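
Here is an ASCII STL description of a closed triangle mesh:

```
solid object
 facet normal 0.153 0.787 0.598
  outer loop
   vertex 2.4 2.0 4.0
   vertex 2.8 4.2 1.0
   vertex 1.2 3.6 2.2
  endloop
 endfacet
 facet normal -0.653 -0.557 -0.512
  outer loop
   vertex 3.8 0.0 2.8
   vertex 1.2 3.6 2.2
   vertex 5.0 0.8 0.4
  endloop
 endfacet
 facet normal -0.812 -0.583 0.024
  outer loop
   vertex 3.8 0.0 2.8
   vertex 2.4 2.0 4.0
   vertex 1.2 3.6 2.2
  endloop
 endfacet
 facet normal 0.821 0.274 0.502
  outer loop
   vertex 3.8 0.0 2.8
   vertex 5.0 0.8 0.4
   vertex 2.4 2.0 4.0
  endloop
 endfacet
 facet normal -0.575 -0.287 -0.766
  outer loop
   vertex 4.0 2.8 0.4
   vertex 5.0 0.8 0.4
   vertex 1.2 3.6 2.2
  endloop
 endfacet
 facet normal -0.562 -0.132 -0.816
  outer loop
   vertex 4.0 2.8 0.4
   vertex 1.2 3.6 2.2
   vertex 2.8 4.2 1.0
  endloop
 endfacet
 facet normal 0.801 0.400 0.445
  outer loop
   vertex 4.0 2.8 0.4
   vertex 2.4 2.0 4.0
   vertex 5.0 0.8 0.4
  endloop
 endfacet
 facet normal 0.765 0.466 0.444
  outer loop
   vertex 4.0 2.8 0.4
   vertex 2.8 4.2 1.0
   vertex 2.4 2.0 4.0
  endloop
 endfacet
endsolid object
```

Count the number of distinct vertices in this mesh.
6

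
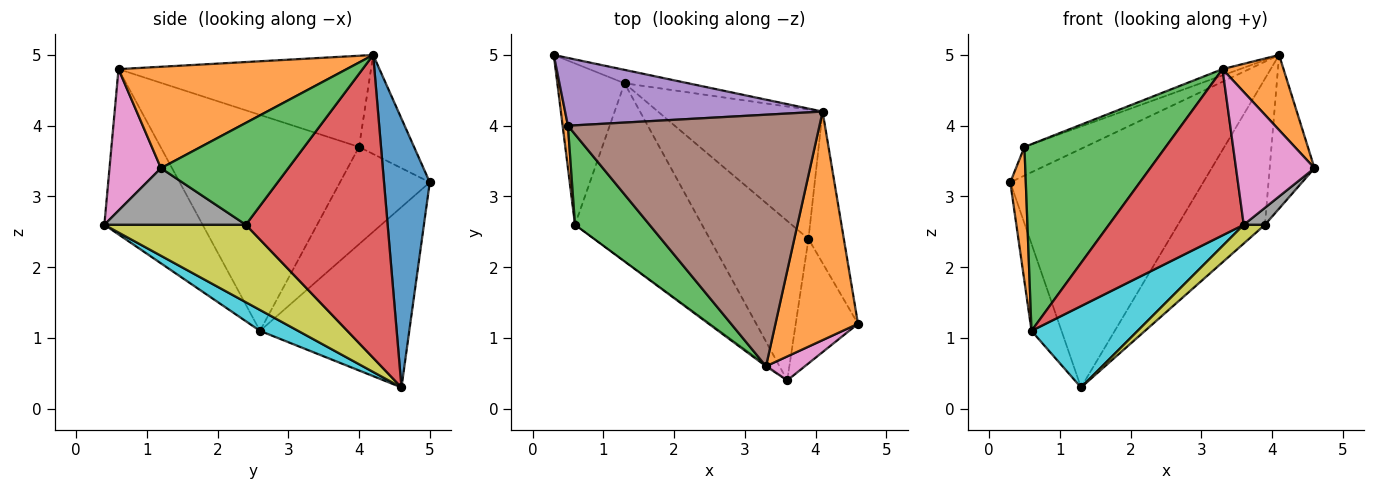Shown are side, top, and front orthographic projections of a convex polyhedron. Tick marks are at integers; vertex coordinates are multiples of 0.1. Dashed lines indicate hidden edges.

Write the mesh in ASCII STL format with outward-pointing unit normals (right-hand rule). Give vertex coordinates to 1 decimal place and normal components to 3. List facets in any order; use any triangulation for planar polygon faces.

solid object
 facet normal 0.230 0.972 -0.055
  outer loop
   vertex 1.3 4.6 0.3
   vertex 0.3 5.0 3.2
   vertex 4.1 4.2 5.0
  endloop
 endfacet
 facet normal 0.759 -0.203 0.618
  outer loop
   vertex 3.3 0.6 4.8
   vertex 4.6 1.2 3.4
   vertex 4.1 4.2 5.0
  endloop
 endfacet
 facet normal 0.896 0.315 -0.311
  outer loop
   vertex 3.9 2.4 2.6
   vertex 4.1 4.2 5.0
   vertex 4.6 1.2 3.4
  endloop
 endfacet
 facet normal 0.773 0.475 -0.420
  outer loop
   vertex 3.9 2.4 2.6
   vertex 1.3 4.6 0.3
   vertex 4.1 4.2 5.0
  endloop
 endfacet
 facet normal -0.334 0.367 0.868
  outer loop
   vertex 0.5 4.0 3.7
   vertex 4.1 4.2 5.0
   vertex 0.3 5.0 3.2
  endloop
 endfacet
 facet normal -0.341 0.023 0.940
  outer loop
   vertex 0.5 4.0 3.7
   vertex 3.3 0.6 4.8
   vertex 4.1 4.2 5.0
  endloop
 endfacet
 facet normal 0.542 -0.827 0.149
  outer loop
   vertex 3.6 0.4 2.6
   vertex 4.6 1.2 3.4
   vertex 3.3 0.6 4.8
  endloop
 endfacet
 facet normal 0.669 -0.100 -0.736
  outer loop
   vertex 3.6 0.4 2.6
   vertex 3.9 2.4 2.6
   vertex 4.6 1.2 3.4
  endloop
 endfacet
 facet normal 0.615 -0.092 -0.783
  outer loop
   vertex 3.6 0.4 2.6
   vertex 1.3 4.6 0.3
   vertex 3.9 2.4 2.6
  endloop
 endfacet
 facet normal 0.148 -0.411 -0.899
  outer loop
   vertex 0.6 2.6 1.1
   vertex 1.3 4.6 0.3
   vertex 3.6 0.4 2.6
  endloop
 endfacet
 facet normal -0.921 0.185 -0.343
  outer loop
   vertex 0.6 2.6 1.1
   vertex 0.3 5.0 3.2
   vertex 1.3 4.6 0.3
  endloop
 endfacet
 facet normal -0.984 -0.170 0.054
  outer loop
   vertex 0.6 2.6 1.1
   vertex 0.5 4.0 3.7
   vertex 0.3 5.0 3.2
  endloop
 endfacet
 facet normal -0.784 -0.558 0.270
  outer loop
   vertex 0.6 2.6 1.1
   vertex 3.3 0.6 4.8
   vertex 0.5 4.0 3.7
  endloop
 endfacet
 facet normal -0.589 -0.808 -0.007
  outer loop
   vertex 0.6 2.6 1.1
   vertex 3.6 0.4 2.6
   vertex 3.3 0.6 4.8
  endloop
 endfacet
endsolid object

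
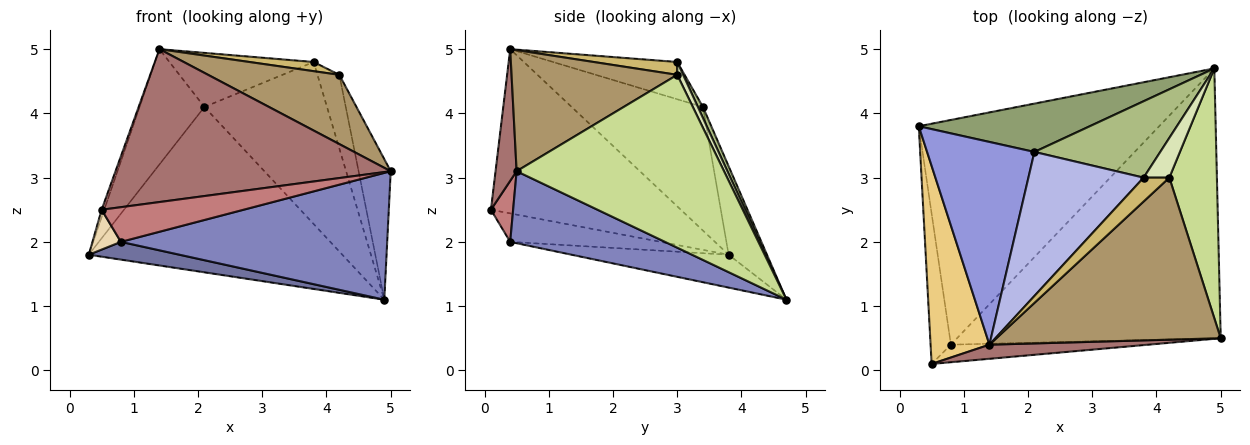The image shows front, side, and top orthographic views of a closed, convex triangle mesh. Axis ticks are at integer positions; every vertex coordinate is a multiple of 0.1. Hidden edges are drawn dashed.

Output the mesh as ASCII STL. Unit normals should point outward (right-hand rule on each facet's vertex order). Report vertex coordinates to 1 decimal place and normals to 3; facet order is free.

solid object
 facet normal -0.135 -0.078 -0.988
  outer loop
   vertex 0.8 0.4 2.0
   vertex 0.3 3.8 1.8
   vertex 4.9 4.7 1.1
  endloop
 endfacet
 facet normal 0.240 -0.413 -0.879
  outer loop
   vertex 0.8 0.4 2.0
   vertex 4.9 4.7 1.1
   vertex 5.0 0.5 3.1
  endloop
 endfacet
 facet normal -0.707 0.349 0.614
  outer loop
   vertex 2.1 3.4 4.1
   vertex 0.3 3.8 1.8
   vertex 1.4 0.4 5.0
  endloop
 endfacet
 facet normal -0.290 0.336 0.896
  outer loop
   vertex 2.1 3.4 4.1
   vertex 1.4 0.4 5.0
   vertex 3.8 3.0 4.8
  endloop
 endfacet
 facet normal -0.144 0.950 0.278
  outer loop
   vertex 2.1 3.4 4.1
   vertex 4.9 4.7 1.1
   vertex 0.3 3.8 1.8
  endloop
 endfacet
 facet normal 0.037 0.904 0.426
  outer loop
   vertex 2.1 3.4 4.1
   vertex 3.8 3.0 4.8
   vertex 4.9 4.7 1.1
  endloop
 endfacet
 facet normal 0.954 0.148 0.262
  outer loop
   vertex 4.2 3.0 4.6
   vertex 5.0 0.5 3.1
   vertex 4.9 4.7 1.1
  endloop
 endfacet
 facet normal 0.231 0.856 0.462
  outer loop
   vertex 4.2 3.0 4.6
   vertex 4.9 4.7 1.1
   vertex 3.8 3.0 4.8
  endloop
 endfacet
 facet normal 0.445 -0.352 0.824
  outer loop
   vertex 4.2 3.0 4.6
   vertex 1.4 0.4 5.0
   vertex 5.0 0.5 3.1
  endloop
 endfacet
 facet normal 0.423 -0.325 0.846
  outer loop
   vertex 4.2 3.0 4.6
   vertex 3.8 3.0 4.8
   vertex 1.4 0.4 5.0
  endloop
 endfacet
 facet normal -0.941 0.013 0.337
  outer loop
   vertex 0.5 0.1 2.5
   vertex 1.4 0.4 5.0
   vertex 0.3 3.8 1.8
  endloop
 endfacet
 facet normal -0.805 -0.152 -0.574
  outer loop
   vertex 0.5 0.1 2.5
   vertex 0.3 3.8 1.8
   vertex 0.8 0.4 2.0
  endloop
 endfacet
 facet normal 0.076 -0.993 0.092
  outer loop
   vertex 0.5 0.1 2.5
   vertex 5.0 0.5 3.1
   vertex 1.4 0.4 5.0
  endloop
 endfacet
 facet normal 0.138 -0.884 -0.447
  outer loop
   vertex 0.5 0.1 2.5
   vertex 0.8 0.4 2.0
   vertex 5.0 0.5 3.1
  endloop
 endfacet
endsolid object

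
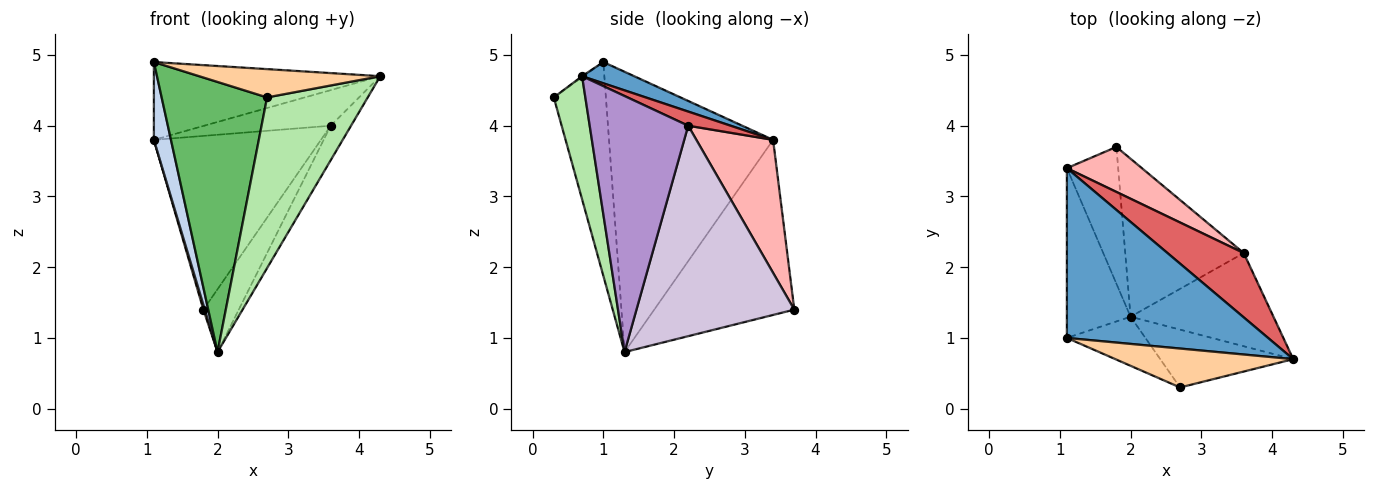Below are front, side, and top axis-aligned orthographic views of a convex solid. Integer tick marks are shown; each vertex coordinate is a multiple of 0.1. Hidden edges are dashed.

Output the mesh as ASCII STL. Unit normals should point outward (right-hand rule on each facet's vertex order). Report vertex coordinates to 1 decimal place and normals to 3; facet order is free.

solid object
 facet normal 0.095 0.415 0.905
  outer loop
   vertex 1.1 3.4 3.8
   vertex 1.1 1.0 4.9
   vertex 4.3 0.7 4.7
  endloop
 endfacet
 facet normal -0.970 -0.101 -0.220
  outer loop
   vertex 1.1 3.4 3.8
   vertex 2.0 1.3 0.8
   vertex 1.1 1.0 4.9
  endloop
 endfacet
 facet normal -0.960 -0.010 -0.281
  outer loop
   vertex 1.1 3.4 3.8
   vertex 1.8 3.7 1.4
   vertex 2.0 1.3 0.8
  endloop
 endfacet
 facet normal -0.005 -0.588 0.809
  outer loop
   vertex 2.7 0.3 4.4
   vertex 4.3 0.7 4.7
   vertex 1.1 1.0 4.9
  endloop
 endfacet
 facet normal -0.437 -0.885 -0.161
  outer loop
   vertex 2.7 0.3 4.4
   vertex 1.1 1.0 4.9
   vertex 2.0 1.3 0.8
  endloop
 endfacet
 facet normal 0.285 -0.908 -0.308
  outer loop
   vertex 2.7 0.3 4.4
   vertex 2.0 1.3 0.8
   vertex 4.3 0.7 4.7
  endloop
 endfacet
 facet normal 0.160 0.478 0.864
  outer loop
   vertex 3.6 2.2 4.0
   vertex 1.1 3.4 3.8
   vertex 4.3 0.7 4.7
  endloop
 endfacet
 facet normal 0.406 0.885 0.229
  outer loop
   vertex 3.6 2.2 4.0
   vertex 1.8 3.7 1.4
   vertex 1.1 3.4 3.8
  endloop
 endfacet
 facet normal 0.859 0.177 -0.480
  outer loop
   vertex 3.6 2.2 4.0
   vertex 4.3 0.7 4.7
   vertex 2.0 1.3 0.8
  endloop
 endfacet
 facet normal 0.855 0.192 -0.482
  outer loop
   vertex 3.6 2.2 4.0
   vertex 2.0 1.3 0.8
   vertex 1.8 3.7 1.4
  endloop
 endfacet
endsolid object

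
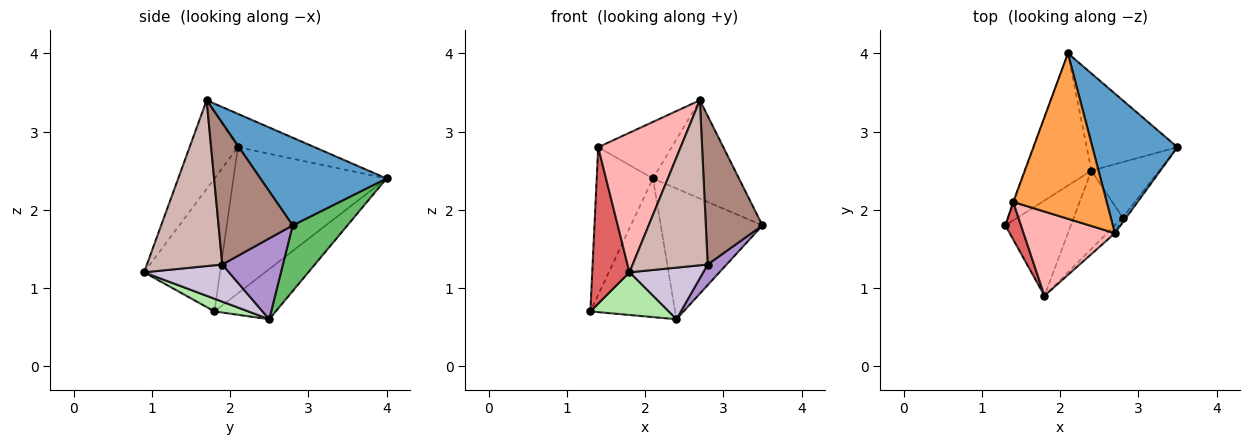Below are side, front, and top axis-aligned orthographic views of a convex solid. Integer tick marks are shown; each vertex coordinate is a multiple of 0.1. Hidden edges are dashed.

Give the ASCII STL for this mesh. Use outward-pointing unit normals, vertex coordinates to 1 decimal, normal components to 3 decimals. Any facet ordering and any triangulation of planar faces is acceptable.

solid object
 facet normal 0.645 0.440 0.625
  outer loop
   vertex 2.7 1.7 3.4
   vertex 3.5 2.8 1.8
   vertex 2.1 4.0 2.4
  endloop
 endfacet
 facet normal -0.939 0.345 -0.005
  outer loop
   vertex 1.4 2.1 2.8
   vertex 2.1 4.0 2.4
   vertex 1.3 1.8 0.7
  endloop
 endfacet
 facet normal -0.320 0.306 0.897
  outer loop
   vertex 1.4 2.1 2.8
   vertex 2.7 1.7 3.4
   vertex 2.1 4.0 2.4
  endloop
 endfacet
 facet normal -0.464 0.641 -0.612
  outer loop
   vertex 2.4 2.5 0.6
   vertex 1.3 1.8 0.7
   vertex 2.1 4.0 2.4
  endloop
 endfacet
 facet normal 0.397 0.737 -0.548
  outer loop
   vertex 2.4 2.5 0.6
   vertex 2.1 4.0 2.4
   vertex 3.5 2.8 1.8
  endloop
 endfacet
 facet normal 0.174 -0.402 -0.899
  outer loop
   vertex 1.8 0.9 1.2
   vertex 1.3 1.8 0.7
   vertex 2.4 2.5 0.6
  endloop
 endfacet
 facet normal -0.893 -0.438 0.105
  outer loop
   vertex 1.8 0.9 1.2
   vertex 1.4 2.1 2.8
   vertex 1.3 1.8 0.7
  endloop
 endfacet
 facet normal -0.449 -0.765 0.462
  outer loop
   vertex 1.8 0.9 1.2
   vertex 2.7 1.7 3.4
   vertex 1.4 2.1 2.8
  endloop
 endfacet
 facet normal 0.745 -0.232 -0.625
  outer loop
   vertex 2.8 1.9 1.3
   vertex 2.4 2.5 0.6
   vertex 3.5 2.8 1.8
  endloop
 endfacet
 facet normal 0.536 -0.465 -0.705
  outer loop
   vertex 2.8 1.9 1.3
   vertex 1.8 0.9 1.2
   vertex 2.4 2.5 0.6
  endloop
 endfacet
 facet normal 0.795 -0.607 -0.020
  outer loop
   vertex 2.8 1.9 1.3
   vertex 3.5 2.8 1.8
   vertex 2.7 1.7 3.4
  endloop
 endfacet
 facet normal 0.708 -0.705 -0.033
  outer loop
   vertex 2.8 1.9 1.3
   vertex 2.7 1.7 3.4
   vertex 1.8 0.9 1.2
  endloop
 endfacet
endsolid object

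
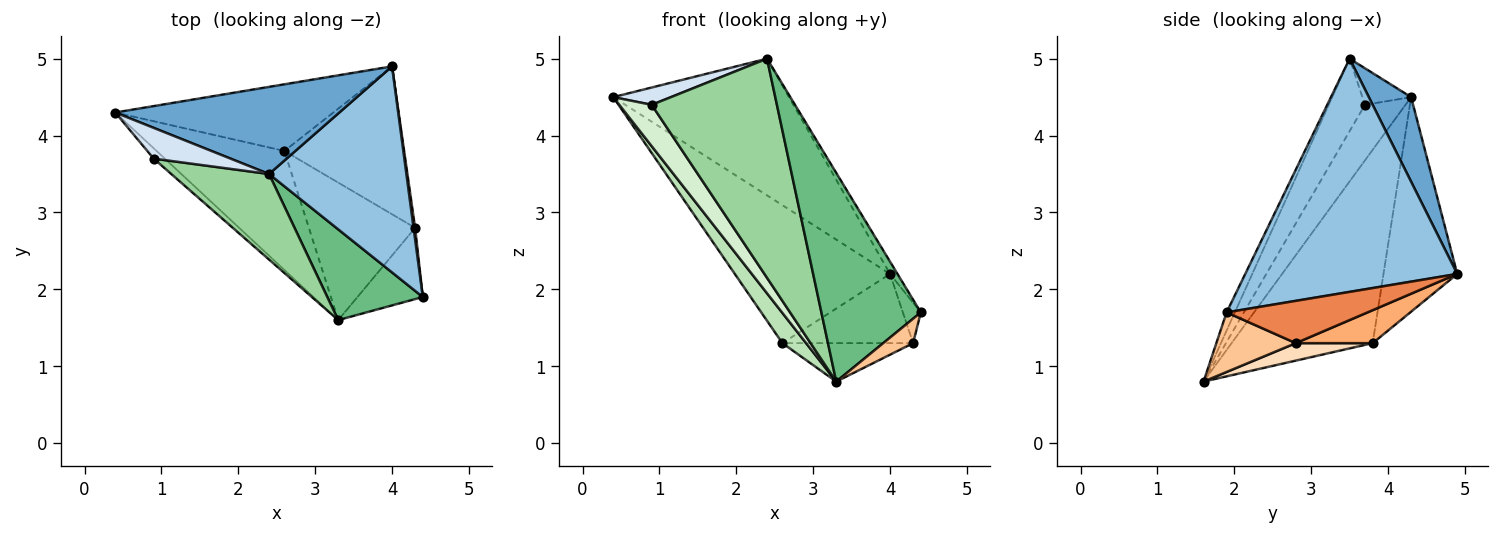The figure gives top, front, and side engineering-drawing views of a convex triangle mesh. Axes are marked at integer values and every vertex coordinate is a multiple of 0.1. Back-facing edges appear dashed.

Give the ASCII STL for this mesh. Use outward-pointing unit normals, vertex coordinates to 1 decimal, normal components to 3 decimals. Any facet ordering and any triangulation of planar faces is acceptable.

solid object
 facet normal 0.199 0.826 0.527
  outer loop
   vertex 2.4 3.5 5.0
   vertex 4.0 4.9 2.2
   vertex 0.4 4.3 4.5
  endloop
 endfacet
 facet normal 0.861 0.030 0.507
  outer loop
   vertex 2.4 3.5 5.0
   vertex 4.4 1.9 1.7
   vertex 4.0 4.9 2.2
  endloop
 endfacet
 facet normal -0.393 0.828 -0.400
  outer loop
   vertex 2.6 3.8 1.3
   vertex 0.4 4.3 4.5
   vertex 4.0 4.9 2.2
  endloop
 endfacet
 facet normal -0.383 -0.453 0.805
  outer loop
   vertex 0.9 3.7 4.4
   vertex 2.4 3.5 5.0
   vertex 0.4 4.3 4.5
  endloop
 endfacet
 facet normal 0.991 0.126 0.036
  outer loop
   vertex 4.3 2.8 1.3
   vertex 4.0 4.9 2.2
   vertex 4.4 1.9 1.7
  endloop
 endfacet
 facet normal 0.242 0.411 -0.879
  outer loop
   vertex 4.3 2.8 1.3
   vertex 2.6 3.8 1.3
   vertex 4.0 4.9 2.2
  endloop
 endfacet
 facet normal 0.653 -0.246 -0.716
  outer loop
   vertex 3.3 1.6 0.8
   vertex 4.3 2.8 1.3
   vertex 4.4 1.9 1.7
  endloop
 endfacet
 facet normal 0.156 0.266 -0.951
  outer loop
   vertex 3.3 1.6 0.8
   vertex 2.6 3.8 1.3
   vertex 4.3 2.8 1.3
  endloop
 endfacet
 facet normal -0.076 -0.914 0.397
  outer loop
   vertex 3.3 1.6 0.8
   vertex 4.4 1.9 1.7
   vertex 2.4 3.5 5.0
  endloop
 endfacet
 facet normal -0.260 -0.899 0.351
  outer loop
   vertex 3.3 1.6 0.8
   vertex 2.4 3.5 5.0
   vertex 0.9 3.7 4.4
  endloop
 endfacet
 facet normal -0.826 -0.139 -0.546
  outer loop
   vertex 3.3 1.6 0.8
   vertex 0.4 4.3 4.5
   vertex 2.6 3.8 1.3
  endloop
 endfacet
 facet normal -0.772 -0.617 -0.154
  outer loop
   vertex 3.3 1.6 0.8
   vertex 0.9 3.7 4.4
   vertex 0.4 4.3 4.5
  endloop
 endfacet
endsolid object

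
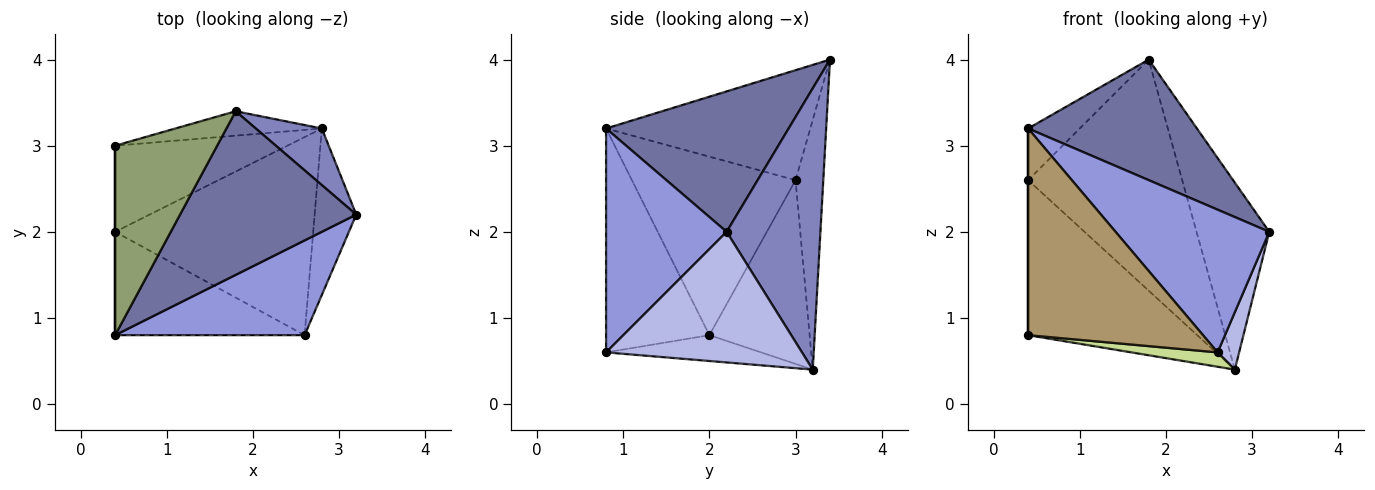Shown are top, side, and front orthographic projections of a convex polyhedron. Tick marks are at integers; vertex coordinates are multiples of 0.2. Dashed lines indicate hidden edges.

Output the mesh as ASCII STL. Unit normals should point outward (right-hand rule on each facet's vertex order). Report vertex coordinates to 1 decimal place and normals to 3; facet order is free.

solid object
 facet normal 0.540 -0.499 0.678
  outer loop
   vertex 1.8 3.4 4.0
   vertex 0.4 0.8 3.2
   vertex 3.2 2.2 2.0
  endloop
 endfacet
 facet normal 0.777 0.603 0.182
  outer loop
   vertex 2.8 3.2 0.4
   vertex 1.8 3.4 4.0
   vertex 3.2 2.2 2.0
  endloop
 endfacet
 facet normal 0.547 -0.697 0.463
  outer loop
   vertex 2.6 0.8 0.6
   vertex 3.2 2.2 2.0
   vertex 0.4 0.8 3.2
  endloop
 endfacet
 facet normal 0.948 -0.104 -0.302
  outer loop
   vertex 2.6 0.8 0.6
   vertex 2.8 3.2 0.4
   vertex 3.2 2.2 2.0
  endloop
 endfacet
 facet normal -0.721 0.182 0.669
  outer loop
   vertex 0.4 3.0 2.6
   vertex 0.4 0.8 3.2
   vertex 1.8 3.4 4.0
  endloop
 endfacet
 facet normal -0.176 0.979 -0.103
  outer loop
   vertex 0.4 3.0 2.6
   vertex 1.8 3.4 4.0
   vertex 2.8 3.2 0.4
  endloop
 endfacet
 facet normal -0.129 -0.072 -0.989
  outer loop
   vertex 0.4 2.0 0.8
   vertex 2.8 3.2 0.4
   vertex 2.6 0.8 0.6
  endloop
 endfacet
 facet normal -0.460 0.776 -0.431
  outer loop
   vertex 0.4 2.0 0.8
   vertex 0.4 3.0 2.6
   vertex 2.8 3.2 0.4
  endloop
 endfacet
 facet normal -0.467 -0.791 -0.395
  outer loop
   vertex 0.4 2.0 0.8
   vertex 2.6 0.8 0.6
   vertex 0.4 0.8 3.2
  endloop
 endfacet
 facet normal -1.000 0.000 0.000
  outer loop
   vertex 0.4 2.0 0.8
   vertex 0.4 0.8 3.2
   vertex 0.4 3.0 2.6
  endloop
 endfacet
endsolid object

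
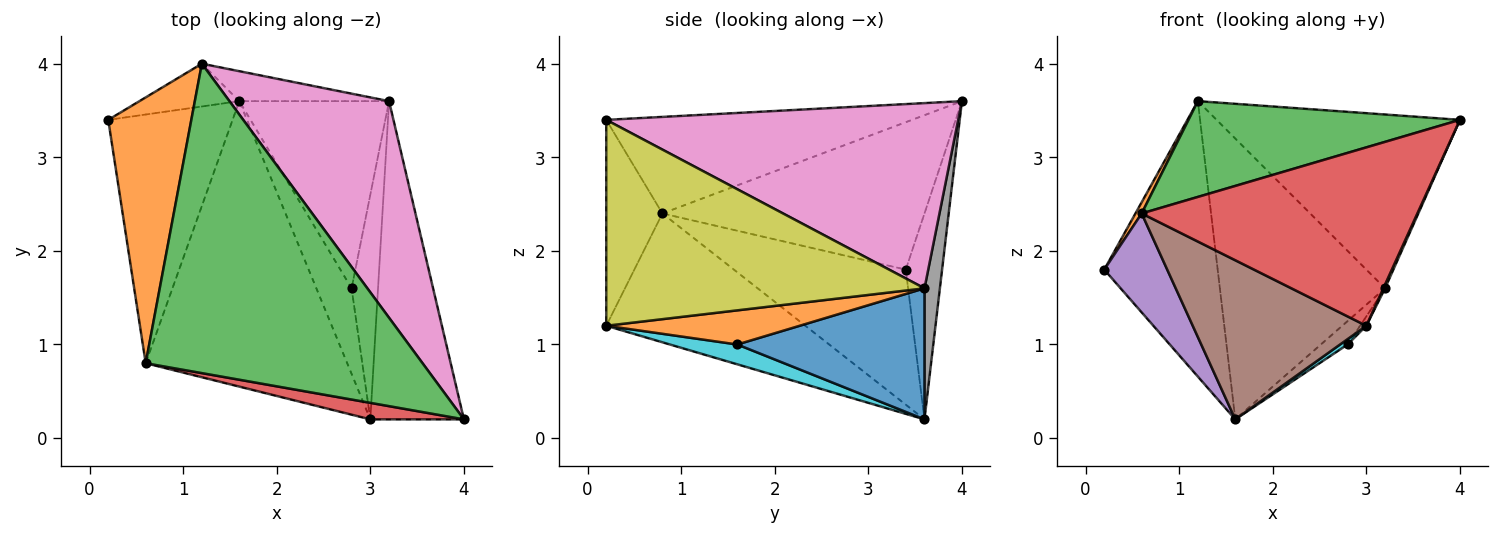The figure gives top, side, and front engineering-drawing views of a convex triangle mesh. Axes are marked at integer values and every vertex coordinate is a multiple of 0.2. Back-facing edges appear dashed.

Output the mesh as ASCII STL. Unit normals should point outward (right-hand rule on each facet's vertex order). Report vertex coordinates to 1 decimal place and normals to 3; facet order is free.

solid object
 facet normal -0.302 0.942 -0.146
  outer loop
   vertex 1.6 3.6 0.2
   vertex 0.2 3.4 1.8
   vertex 1.2 4.0 3.6
  endloop
 endfacet
 facet normal -0.871 -0.021 0.491
  outer loop
   vertex 0.6 0.8 2.4
   vertex 1.2 4.0 3.6
   vertex 0.2 3.4 1.8
  endloop
 endfacet
 facet normal -0.316 -0.281 0.906
  outer loop
   vertex 0.6 0.8 2.4
   vertex 4.0 0.2 3.4
   vertex 1.2 4.0 3.6
  endloop
 endfacet
 facet normal -0.199 -0.976 0.090
  outer loop
   vertex 0.6 0.8 2.4
   vertex 3.0 0.2 1.2
   vertex 4.0 0.2 3.4
  endloop
 endfacet
 facet normal -0.710 -0.260 -0.654
  outer loop
   vertex 0.6 0.8 2.4
   vertex 0.2 3.4 1.8
   vertex 1.6 3.6 0.2
  endloop
 endfacet
 facet normal -0.488 -0.425 -0.763
  outer loop
   vertex 0.6 0.8 2.4
   vertex 1.6 3.6 0.2
   vertex 3.0 0.2 1.2
  endloop
 endfacet
 facet normal 0.671 0.464 0.578
  outer loop
   vertex 3.2 3.6 1.6
   vertex 1.2 4.0 3.6
   vertex 4.0 0.2 3.4
  endloop
 endfacet
 facet normal 0.092 0.990 -0.106
  outer loop
   vertex 3.2 3.6 1.6
   vertex 1.6 3.6 0.2
   vertex 1.2 4.0 3.6
  endloop
 endfacet
 facet normal 0.910 -0.005 -0.414
  outer loop
   vertex 3.2 3.6 1.6
   vertex 4.0 0.2 3.4
   vertex 3.0 0.2 1.2
  endloop
 endfacet
 facet normal 0.490 -0.054 -0.870
  outer loop
   vertex 2.8 1.6 1.0
   vertex 3.0 0.2 1.2
   vertex 1.6 3.6 0.2
  endloop
 endfacet
 facet normal 0.656 0.094 -0.749
  outer loop
   vertex 2.8 1.6 1.0
   vertex 1.6 3.6 0.2
   vertex 3.2 3.6 1.6
  endloop
 endfacet
 facet normal 0.790 0.025 -0.612
  outer loop
   vertex 2.8 1.6 1.0
   vertex 3.2 3.6 1.6
   vertex 3.0 0.2 1.2
  endloop
 endfacet
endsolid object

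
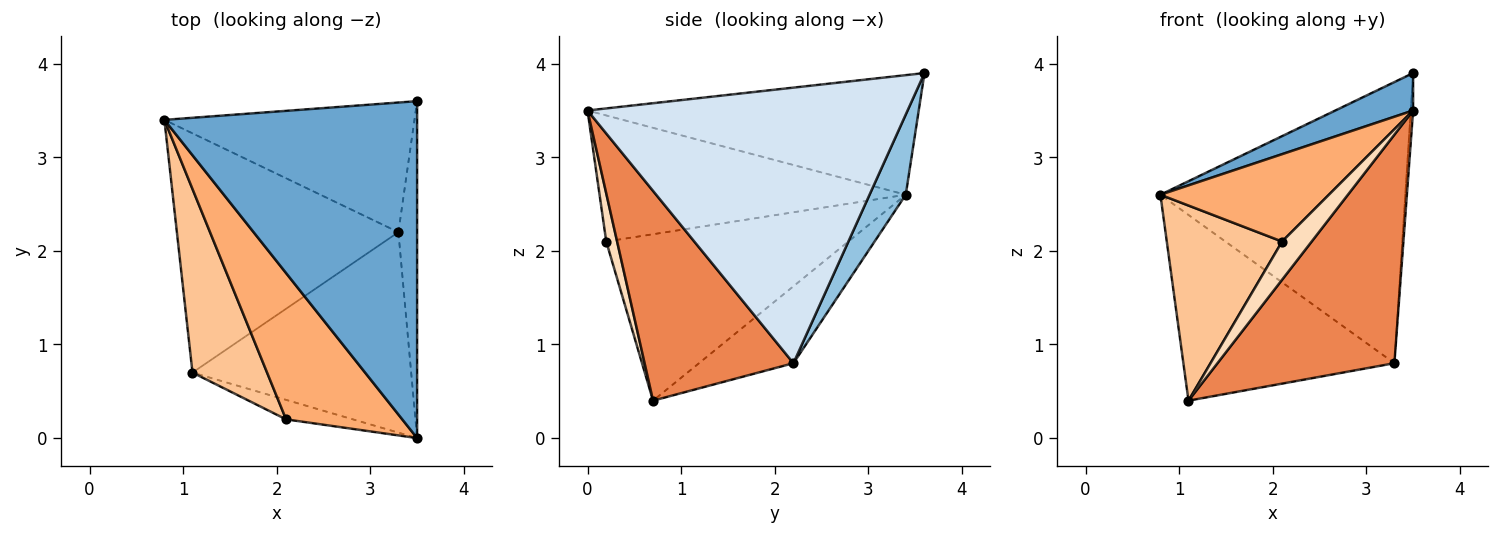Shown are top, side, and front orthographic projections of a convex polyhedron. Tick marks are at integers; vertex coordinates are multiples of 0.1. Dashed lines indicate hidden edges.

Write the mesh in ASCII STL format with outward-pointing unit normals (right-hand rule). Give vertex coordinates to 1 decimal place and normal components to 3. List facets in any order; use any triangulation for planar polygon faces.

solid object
 facet normal -0.426 -0.100 0.899
  outer loop
   vertex 3.5 0.0 3.5
   vertex 3.5 3.6 3.9
   vertex 0.8 3.4 2.6
  endloop
 endfacet
 facet normal 0.133 0.900 -0.415
  outer loop
   vertex 3.3 2.2 0.8
   vertex 0.8 3.4 2.6
   vertex 3.5 3.6 3.9
  endloop
 endfacet
 facet normal -0.265 0.591 -0.762
  outer loop
   vertex 3.3 2.2 0.8
   vertex 1.1 0.7 0.4
   vertex 0.8 3.4 2.6
  endloop
 endfacet
 facet normal 0.998 0.008 -0.068
  outer loop
   vertex 3.3 2.2 0.8
   vertex 3.5 3.6 3.9
   vertex 3.5 0.0 3.5
  endloop
 endfacet
 facet normal 0.535 -0.635 -0.557
  outer loop
   vertex 3.3 2.2 0.8
   vertex 3.5 0.0 3.5
   vertex 1.1 0.7 0.4
  endloop
 endfacet
 facet normal -0.682 -0.375 0.628
  outer loop
   vertex 2.1 0.2 2.1
   vertex 3.5 0.0 3.5
   vertex 0.8 3.4 2.6
  endloop
 endfacet
 facet normal -0.837 -0.399 0.375
  outer loop
   vertex 2.1 0.2 2.1
   vertex 0.8 3.4 2.6
   vertex 1.1 0.7 0.4
  endloop
 endfacet
 facet normal 0.311 -0.847 -0.432
  outer loop
   vertex 2.1 0.2 2.1
   vertex 1.1 0.7 0.4
   vertex 3.5 0.0 3.5
  endloop
 endfacet
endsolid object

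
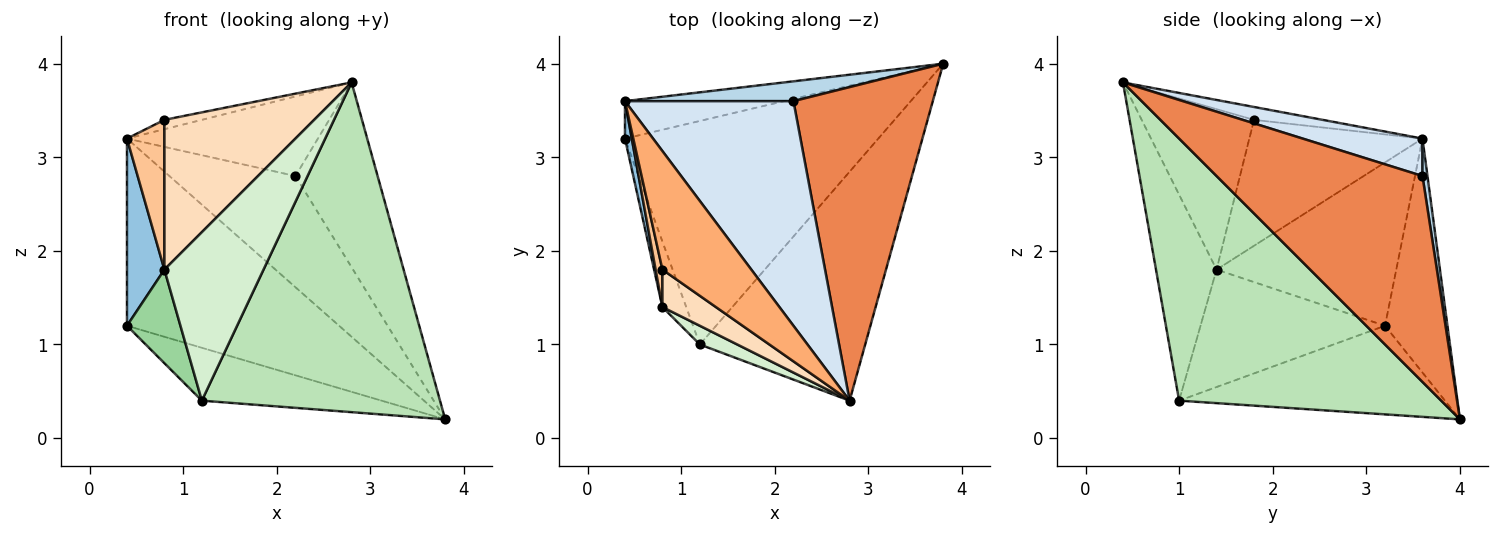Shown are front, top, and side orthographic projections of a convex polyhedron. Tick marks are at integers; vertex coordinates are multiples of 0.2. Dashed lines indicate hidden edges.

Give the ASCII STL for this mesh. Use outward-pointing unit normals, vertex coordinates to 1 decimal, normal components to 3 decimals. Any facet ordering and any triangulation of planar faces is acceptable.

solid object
 facet normal -0.277 0.942 -0.188
  outer loop
   vertex 0.4 3.2 1.2
   vertex 0.4 3.6 3.2
   vertex 3.8 4.0 0.2
  endloop
 endfacet
 facet normal -0.978 -0.204 0.041
  outer loop
   vertex 0.4 3.2 1.2
   vertex 0.8 1.4 1.8
   vertex 0.4 3.6 3.2
  endloop
 endfacet
 facet normal 0.039 0.984 0.175
  outer loop
   vertex 2.2 3.6 2.8
   vertex 3.8 4.0 0.2
   vertex 0.4 3.6 3.2
  endloop
 endfacet
 facet normal 0.205 0.327 0.923
  outer loop
   vertex 2.2 3.6 2.8
   vertex 0.4 3.6 3.2
   vertex 2.8 0.4 3.8
  endloop
 endfacet
 facet normal 0.786 0.314 0.532
  outer loop
   vertex 2.2 3.6 2.8
   vertex 2.8 0.4 3.8
   vertex 3.8 4.0 0.2
  endloop
 endfacet
 facet normal -0.143 0.078 0.987
  outer loop
   vertex 0.8 1.8 3.4
   vertex 2.8 0.4 3.8
   vertex 0.4 3.6 3.2
  endloop
 endfacet
 facet normal -0.976 -0.211 0.053
  outer loop
   vertex 0.8 1.8 3.4
   vertex 0.4 3.6 3.2
   vertex 0.8 1.4 1.8
  endloop
 endfacet
 facet normal -0.588 -0.784 0.196
  outer loop
   vertex 0.8 1.8 3.4
   vertex 0.8 1.4 1.8
   vertex 2.8 0.4 3.8
  endloop
 endfacet
 facet normal -0.322 0.218 -0.921
  outer loop
   vertex 1.2 1.0 0.4
   vertex 0.4 3.2 1.2
   vertex 3.8 4.0 0.2
  endloop
 endfacet
 facet normal -0.943 -0.273 -0.191
  outer loop
   vertex 1.2 1.0 0.4
   vertex 0.8 1.4 1.8
   vertex 0.4 3.2 1.2
  endloop
 endfacet
 facet normal 0.671 -0.609 -0.423
  outer loop
   vertex 1.2 1.0 0.4
   vertex 3.8 4.0 0.2
   vertex 2.8 0.4 3.8
  endloop
 endfacet
 facet normal -0.519 -0.849 0.094
  outer loop
   vertex 1.2 1.0 0.4
   vertex 2.8 0.4 3.8
   vertex 0.8 1.4 1.8
  endloop
 endfacet
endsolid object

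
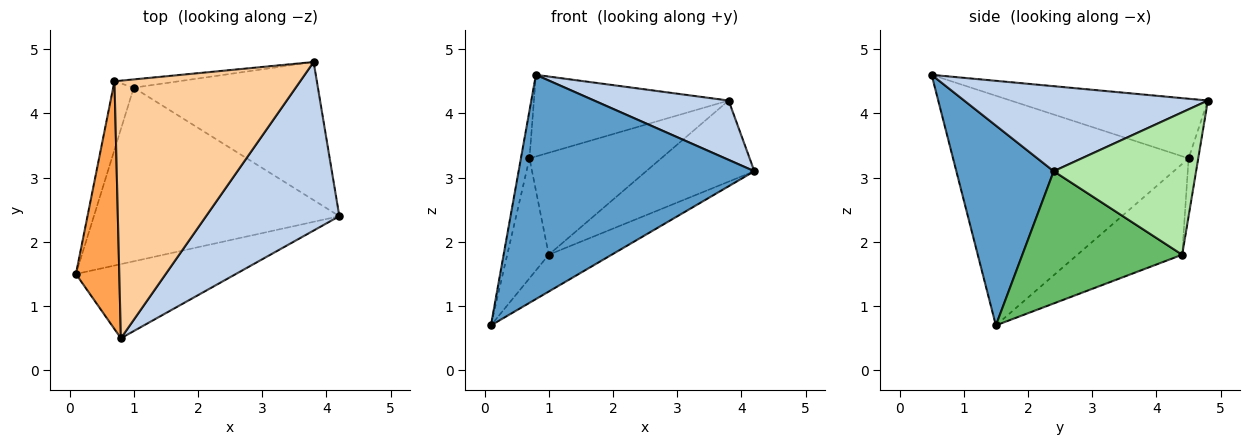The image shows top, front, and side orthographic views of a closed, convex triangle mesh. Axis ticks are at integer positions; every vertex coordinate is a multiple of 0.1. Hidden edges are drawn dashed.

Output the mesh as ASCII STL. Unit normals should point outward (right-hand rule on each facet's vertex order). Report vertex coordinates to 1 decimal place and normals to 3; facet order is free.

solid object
 facet normal 0.365 -0.884 -0.292
  outer loop
   vertex 0.8 0.5 4.6
   vertex 0.1 1.5 0.7
   vertex 4.2 2.4 3.1
  endloop
 endfacet
 facet normal 0.516 -0.285 0.808
  outer loop
   vertex 0.8 0.5 4.6
   vertex 4.2 2.4 3.1
   vertex 3.8 4.8 4.2
  endloop
 endfacet
 facet normal -0.982 0.036 0.185
  outer loop
   vertex 0.7 4.5 3.3
   vertex 0.1 1.5 0.7
   vertex 0.8 0.5 4.6
  endloop
 endfacet
 facet normal -0.293 0.289 0.912
  outer loop
   vertex 0.7 4.5 3.3
   vertex 0.8 0.5 4.6
   vertex 3.8 4.8 4.2
  endloop
 endfacet
 facet normal 0.466 0.184 -0.865
  outer loop
   vertex 1.0 4.4 1.8
   vertex 4.2 2.4 3.1
   vertex 0.1 1.5 0.7
  endloop
 endfacet
 facet normal 0.555 0.421 -0.717
  outer loop
   vertex 1.0 4.4 1.8
   vertex 3.8 4.8 4.2
   vertex 4.2 2.4 3.1
  endloop
 endfacet
 facet normal -0.910 0.360 -0.206
  outer loop
   vertex 1.0 4.4 1.8
   vertex 0.1 1.5 0.7
   vertex 0.7 4.5 3.3
  endloop
 endfacet
 facet normal -0.073 0.994 -0.081
  outer loop
   vertex 1.0 4.4 1.8
   vertex 0.7 4.5 3.3
   vertex 3.8 4.8 4.2
  endloop
 endfacet
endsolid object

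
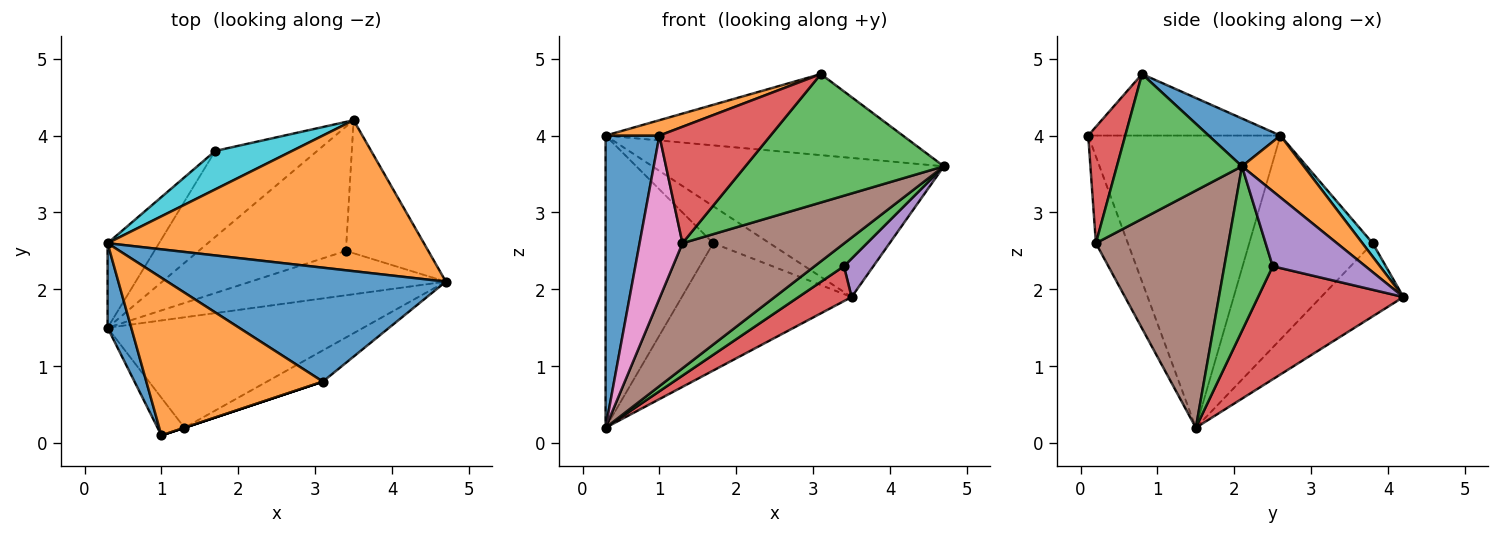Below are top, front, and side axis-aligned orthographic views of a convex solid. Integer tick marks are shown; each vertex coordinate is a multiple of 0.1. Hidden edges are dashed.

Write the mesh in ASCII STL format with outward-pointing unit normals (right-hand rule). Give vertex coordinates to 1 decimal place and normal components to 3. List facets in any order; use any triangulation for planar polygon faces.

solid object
 facet normal -0.960 -0.269 0.078
  outer loop
   vertex 0.3 2.6 4.0
   vertex 0.3 1.5 0.2
   vertex 1.0 0.1 4.0
  endloop
 endfacet
 facet normal 0.142 0.671 0.728
  outer loop
   vertex 0.3 2.6 4.0
   vertex 4.7 2.1 3.6
   vertex 3.5 4.2 1.9
  endloop
 endfacet
 facet normal 0.600 -0.364 -0.712
  outer loop
   vertex 3.4 2.5 2.3
   vertex 4.7 2.1 3.6
   vertex 0.3 1.5 0.2
  endloop
 endfacet
 facet normal 0.595 -0.217 -0.774
  outer loop
   vertex 3.4 2.5 2.3
   vertex 0.3 1.5 0.2
   vertex 3.5 4.2 1.9
  endloop
 endfacet
 facet normal 0.659 -0.209 -0.723
  outer loop
   vertex 3.4 2.5 2.3
   vertex 3.5 4.2 1.9
   vertex 4.7 2.1 3.6
  endloop
 endfacet
 facet normal 0.523 -0.639 -0.564
  outer loop
   vertex 1.3 0.2 2.6
   vertex 0.3 1.5 0.2
   vertex 4.7 2.1 3.6
  endloop
 endfacet
 facet normal -0.588 -0.788 -0.182
  outer loop
   vertex 1.3 0.2 2.6
   vertex 1.0 0.1 4.0
   vertex 0.3 1.5 0.2
  endloop
 endfacet
 facet normal -0.373 0.769 -0.519
  outer loop
   vertex 1.7 3.8 2.6
   vertex 3.5 4.2 1.9
   vertex 0.3 1.5 0.2
  endloop
 endfacet
 facet normal -0.740 0.646 -0.187
  outer loop
   vertex 1.7 3.8 2.6
   vertex 0.3 1.5 0.2
   vertex 0.3 2.6 4.0
  endloop
 endfacet
 facet normal 0.125 0.688 0.715
  outer loop
   vertex 1.7 3.8 2.6
   vertex 0.3 2.6 4.0
   vertex 3.5 4.2 1.9
  endloop
 endfacet
 facet normal 0.139 0.574 0.807
  outer loop
   vertex 3.1 0.8 4.8
   vertex 4.7 2.1 3.6
   vertex 0.3 2.6 4.0
  endloop
 endfacet
 facet normal -0.328 -0.092 0.940
  outer loop
   vertex 3.1 0.8 4.8
   vertex 0.3 2.6 4.0
   vertex 1.0 0.1 4.0
  endloop
 endfacet
 facet normal 0.522 -0.829 -0.201
  outer loop
   vertex 3.1 0.8 4.8
   vertex 1.3 0.2 2.6
   vertex 4.7 2.1 3.6
  endloop
 endfacet
 facet normal 0.316 -0.949 0.000
  outer loop
   vertex 3.1 0.8 4.8
   vertex 1.0 0.1 4.0
   vertex 1.3 0.2 2.6
  endloop
 endfacet
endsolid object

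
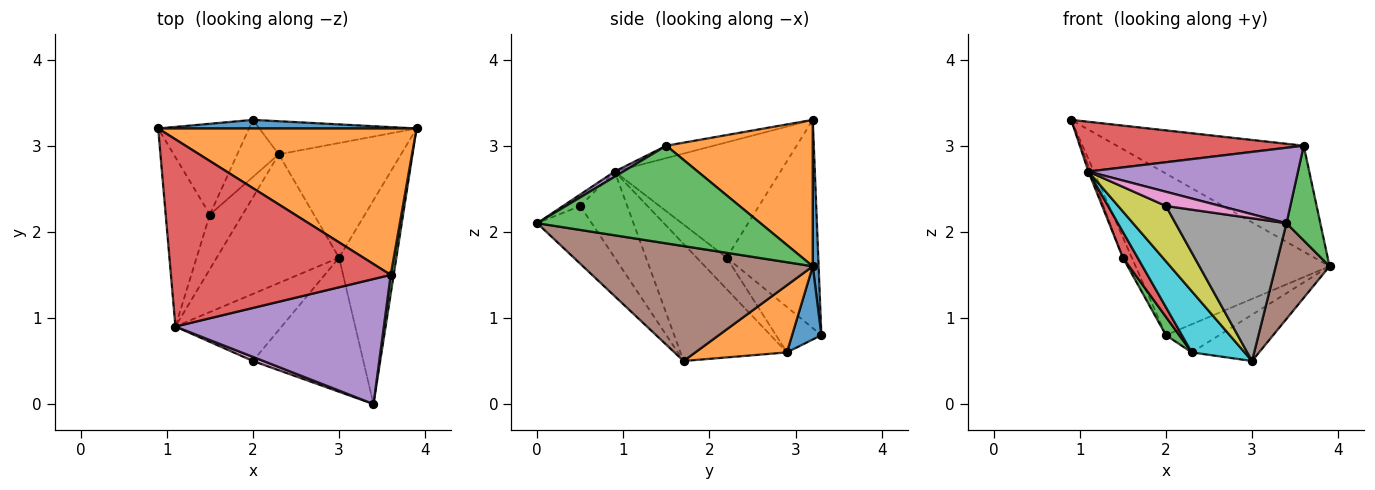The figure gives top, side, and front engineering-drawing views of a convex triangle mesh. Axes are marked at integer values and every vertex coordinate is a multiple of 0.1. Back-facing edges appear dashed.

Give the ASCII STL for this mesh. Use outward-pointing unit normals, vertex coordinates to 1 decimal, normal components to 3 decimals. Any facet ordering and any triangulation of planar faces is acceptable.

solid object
 facet normal 0.030 0.998 0.053
  outer loop
   vertex 2.0 3.3 0.8
   vertex 0.9 3.2 3.3
   vertex 3.9 3.2 1.6
  endloop
 endfacet
 facet normal 0.417 0.533 0.736
  outer loop
   vertex 3.6 1.5 3.0
   vertex 3.9 3.2 1.6
   vertex 0.9 3.2 3.3
  endloop
 endfacet
 facet normal 0.988 -0.150 0.030
  outer loop
   vertex 3.6 1.5 3.0
   vertex 3.4 0.0 2.1
   vertex 3.9 3.2 1.6
  endloop
 endfacet
 facet normal -0.054 -0.256 0.965
  outer loop
   vertex 3.6 1.5 3.0
   vertex 0.9 3.2 3.3
   vertex 1.1 0.9 2.7
  endloop
 endfacet
 facet normal 0.021 -0.516 0.856
  outer loop
   vertex 3.6 1.5 3.0
   vertex 1.1 0.9 2.7
   vertex 3.4 0.0 2.1
  endloop
 endfacet
 facet normal 0.876 -0.205 -0.437
  outer loop
   vertex 3.0 1.7 0.5
   vertex 3.9 3.2 1.6
   vertex 3.4 0.0 2.1
  endloop
 endfacet
 facet normal -0.290 -0.919 0.266
  outer loop
   vertex 2.0 0.5 2.3
   vertex 3.4 0.0 2.1
   vertex 1.1 0.9 2.7
  endloop
 endfacet
 facet normal -0.337 -0.686 -0.645
  outer loop
   vertex 2.0 0.5 2.3
   vertex 3.0 1.7 0.5
   vertex 3.4 0.0 2.1
  endloop
 endfacet
 facet normal -0.530 -0.539 -0.654
  outer loop
   vertex 2.0 0.5 2.3
   vertex 1.1 0.9 2.7
   vertex 3.0 1.7 0.5
  endloop
 endfacet
 facet normal -0.654 -0.325 -0.683
  outer loop
   vertex 2.3 2.9 0.6
   vertex 3.0 1.7 0.5
   vertex 1.1 0.9 2.7
  endloop
 endfacet
 facet normal 0.335 0.610 -0.718
  outer loop
   vertex 2.3 2.9 0.6
   vertex 2.0 3.3 0.8
   vertex 3.9 3.2 1.6
  endloop
 endfacet
 facet normal 0.454 0.334 -0.826
  outer loop
   vertex 2.3 2.9 0.6
   vertex 3.9 3.2 1.6
   vertex 3.0 1.7 0.5
  endloop
 endfacet
 facet normal -0.722 -0.211 -0.659
  outer loop
   vertex 1.5 2.2 1.7
   vertex 2.0 3.3 0.8
   vertex 2.3 2.9 0.6
  endloop
 endfacet
 facet normal -0.656 -0.323 -0.682
  outer loop
   vertex 1.5 2.2 1.7
   vertex 2.3 2.9 0.6
   vertex 1.1 0.9 2.7
  endloop
 endfacet
 facet normal -0.913 0.089 -0.398
  outer loop
   vertex 1.5 2.2 1.7
   vertex 0.9 3.2 3.3
   vertex 2.0 3.3 0.8
  endloop
 endfacet
 facet normal -0.934 0.012 -0.358
  outer loop
   vertex 1.5 2.2 1.7
   vertex 1.1 0.9 2.7
   vertex 0.9 3.2 3.3
  endloop
 endfacet
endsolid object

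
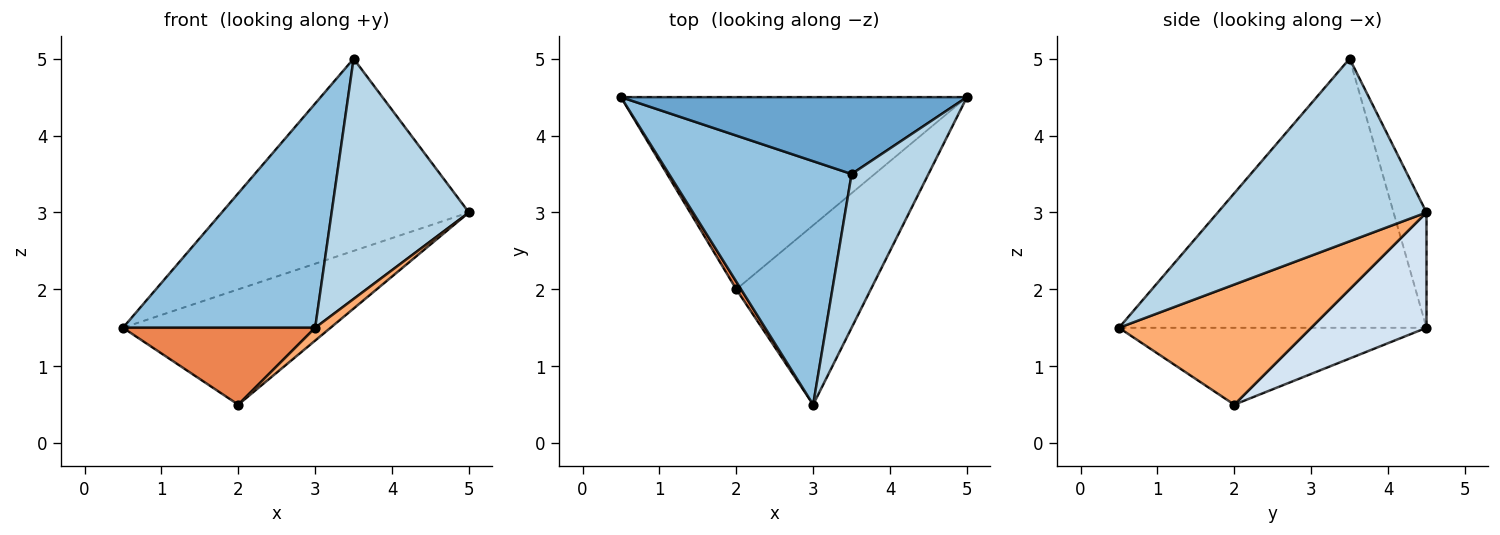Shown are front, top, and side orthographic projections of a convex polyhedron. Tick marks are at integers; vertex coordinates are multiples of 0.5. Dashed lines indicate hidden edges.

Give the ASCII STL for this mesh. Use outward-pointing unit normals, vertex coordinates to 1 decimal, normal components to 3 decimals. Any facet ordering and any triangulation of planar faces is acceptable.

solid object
 facet normal -0.123 0.921 0.369
  outer loop
   vertex 3.5 3.5 5.0
   vertex 5.0 4.5 3.0
   vertex 0.5 4.5 1.5
  endloop
 endfacet
 facet normal -0.735 -0.459 0.499
  outer loop
   vertex 3.5 3.5 5.0
   vertex 0.5 4.5 1.5
   vertex 3.0 0.5 1.5
  endloop
 endfacet
 facet normal 0.788 -0.518 0.332
  outer loop
   vertex 3.5 3.5 5.0
   vertex 3.0 0.5 1.5
   vertex 5.0 4.5 3.0
  endloop
 endfacet
 facet normal 0.275 0.495 -0.824
  outer loop
   vertex 2.0 2.0 0.5
   vertex 0.5 4.5 1.5
   vertex 5.0 4.5 3.0
  endloop
 endfacet
 facet normal -0.847 -0.529 0.053
  outer loop
   vertex 2.0 2.0 0.5
   vertex 3.0 0.5 1.5
   vertex 0.5 4.5 1.5
  endloop
 endfacet
 facet normal 0.665 -0.053 -0.745
  outer loop
   vertex 2.0 2.0 0.5
   vertex 5.0 4.5 3.0
   vertex 3.0 0.5 1.5
  endloop
 endfacet
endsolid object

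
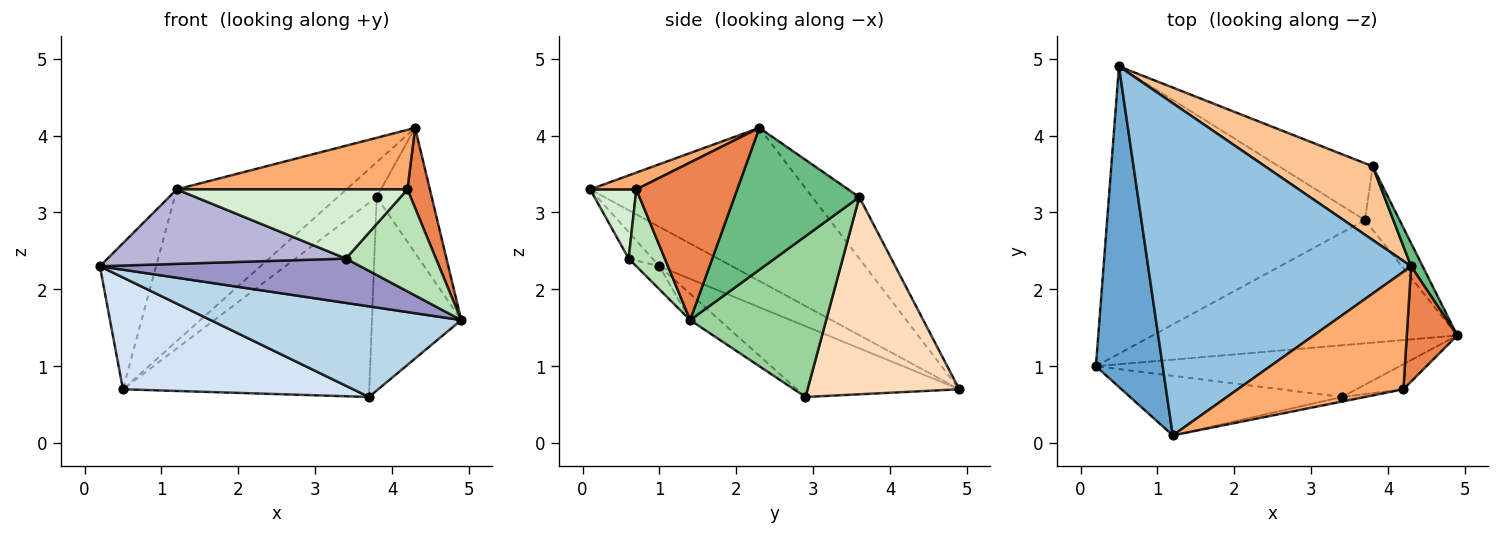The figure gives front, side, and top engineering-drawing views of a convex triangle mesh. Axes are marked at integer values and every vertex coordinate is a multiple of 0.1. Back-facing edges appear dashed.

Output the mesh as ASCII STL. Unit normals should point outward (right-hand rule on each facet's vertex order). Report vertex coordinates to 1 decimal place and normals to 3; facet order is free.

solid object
 facet normal -0.473 0.365 0.802
  outer loop
   vertex 1.2 0.1 3.3
   vertex 0.5 4.9 0.7
   vertex 0.2 1.0 2.3
  endloop
 endfacet
 facet normal -0.468 0.367 0.804
  outer loop
   vertex 1.2 0.1 3.3
   vertex 4.3 2.3 4.1
   vertex 0.5 4.9 0.7
  endloop
 endfacet
 facet normal -0.069 -0.591 -0.804
  outer loop
   vertex 3.7 2.9 0.6
   vertex 4.9 1.4 1.6
   vertex 0.2 1.0 2.3
  endloop
 endfacet
 facet normal -0.248 -0.351 -0.903
  outer loop
   vertex 3.7 2.9 0.6
   vertex 0.2 1.0 2.3
   vertex 0.5 4.9 0.7
  endloop
 endfacet
 facet normal 0.932 -0.207 0.298
  outer loop
   vertex 4.2 0.7 3.3
   vertex 4.9 1.4 1.6
   vertex 4.3 2.3 4.1
  endloop
 endfacet
 facet normal 0.090 -0.450 0.889
  outer loop
   vertex 4.2 0.7 3.3
   vertex 4.3 2.3 4.1
   vertex 1.2 0.1 3.3
  endloop
 endfacet
 facet normal -0.459 0.380 0.803
  outer loop
   vertex 3.8 3.6 3.2
   vertex 0.5 4.9 0.7
   vertex 4.3 2.3 4.1
  endloop
 endfacet
 facet normal 0.509 0.826 -0.242
  outer loop
   vertex 3.8 3.6 3.2
   vertex 3.7 2.9 0.6
   vertex 0.5 4.9 0.7
  endloop
 endfacet
 facet normal 0.912 0.402 0.074
  outer loop
   vertex 3.8 3.6 3.2
   vertex 4.3 2.3 4.1
   vertex 4.9 1.4 1.6
  endloop
 endfacet
 facet normal 0.823 0.540 -0.177
  outer loop
   vertex 3.8 3.6 3.2
   vertex 4.9 1.4 1.6
   vertex 3.7 2.9 0.6
  endloop
 endfacet
 facet normal 0.364 -0.905 -0.223
  outer loop
   vertex 3.4 0.6 2.4
   vertex 4.9 1.4 1.6
   vertex 4.2 0.7 3.3
  endloop
 endfacet
 facet normal 0.196 -0.978 -0.065
  outer loop
   vertex 3.4 0.6 2.4
   vertex 4.2 0.7 3.3
   vertex 1.2 0.1 3.3
  endloop
 endfacet
 facet normal -0.058 -0.650 -0.758
  outer loop
   vertex 3.4 0.6 2.4
   vertex 0.2 1.0 2.3
   vertex 4.9 1.4 1.6
  endloop
 endfacet
 facet normal -0.078 -0.778 -0.623
  outer loop
   vertex 3.4 0.6 2.4
   vertex 1.2 0.1 3.3
   vertex 0.2 1.0 2.3
  endloop
 endfacet
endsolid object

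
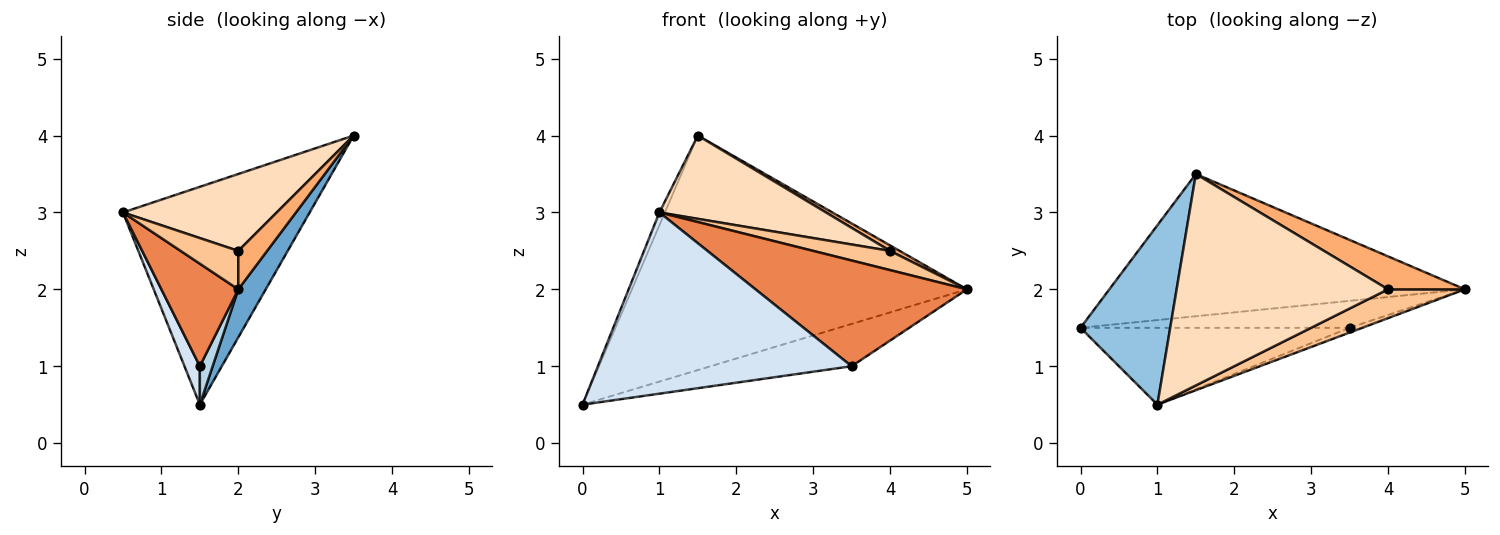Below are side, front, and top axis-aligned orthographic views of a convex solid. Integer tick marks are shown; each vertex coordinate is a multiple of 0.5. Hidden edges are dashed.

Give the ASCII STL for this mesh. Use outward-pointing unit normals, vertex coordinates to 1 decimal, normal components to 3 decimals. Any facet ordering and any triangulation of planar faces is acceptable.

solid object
 facet normal 0.070 0.853 -0.517
  outer loop
   vertex 1.5 3.5 4.0
   vertex 5.0 2.0 2.0
   vertex 0.0 1.5 0.5
  endloop
 endfacet
 facet normal -0.924 0.027 0.381
  outer loop
   vertex 1.0 0.5 3.0
   vertex 1.5 3.5 4.0
   vertex 0.0 1.5 0.5
  endloop
 endfacet
 facet normal 0.076 0.841 -0.535
  outer loop
   vertex 3.5 1.5 1.0
   vertex 0.0 1.5 0.5
   vertex 5.0 2.0 2.0
  endloop
 endfacet
 facet normal 0.056 -0.919 -0.390
  outer loop
   vertex 3.5 1.5 1.0
   vertex 1.0 0.5 3.0
   vertex 0.0 1.5 0.5
  endloop
 endfacet
 facet normal 0.341 -0.939 -0.043
  outer loop
   vertex 3.5 1.5 1.0
   vertex 5.0 2.0 2.0
   vertex 1.0 0.5 3.0
  endloop
 endfacet
 facet normal 0.442 -0.147 0.885
  outer loop
   vertex 4.0 2.0 2.5
   vertex 5.0 2.0 2.0
   vertex 1.5 3.5 4.0
  endloop
 endfacet
 facet normal 0.384 -0.512 0.768
  outer loop
   vertex 4.0 2.0 2.5
   vertex 1.0 0.5 3.0
   vertex 5.0 2.0 2.0
  endloop
 endfacet
 facet normal 0.320 -0.347 0.881
  outer loop
   vertex 4.0 2.0 2.5
   vertex 1.5 3.5 4.0
   vertex 1.0 0.5 3.0
  endloop
 endfacet
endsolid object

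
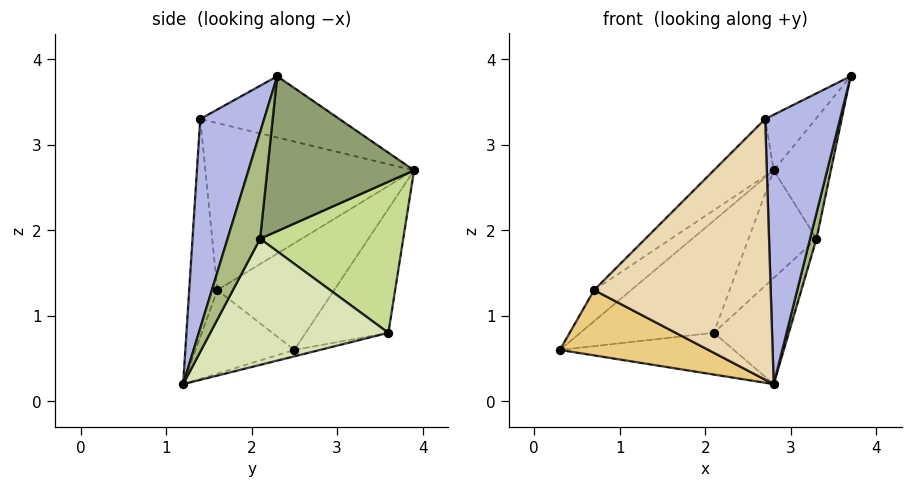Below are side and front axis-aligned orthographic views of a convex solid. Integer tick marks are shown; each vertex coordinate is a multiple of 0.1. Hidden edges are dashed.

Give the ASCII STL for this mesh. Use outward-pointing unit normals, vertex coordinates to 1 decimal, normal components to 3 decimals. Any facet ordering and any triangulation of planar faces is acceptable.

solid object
 facet normal -0.525 0.849 0.060
  outer loop
   vertex 2.1 3.6 0.8
   vertex 0.3 2.5 0.6
   vertex 2.8 3.9 2.7
  endloop
 endfacet
 facet normal -0.034 0.233 -0.972
  outer loop
   vertex 2.1 3.6 0.8
   vertex 2.8 1.2 0.2
   vertex 0.3 2.5 0.6
  endloop
 endfacet
 facet normal -0.583 0.212 0.785
  outer loop
   vertex 2.7 1.4 3.3
   vertex 3.7 2.3 3.8
   vertex 2.8 3.9 2.7
  endloop
 endfacet
 facet normal 0.648 -0.759 0.070
  outer loop
   vertex 2.7 1.4 3.3
   vertex 2.8 1.2 0.2
   vertex 3.7 2.3 3.8
  endloop
 endfacet
 facet normal 0.907 0.353 -0.228
  outer loop
   vertex 3.3 2.1 1.9
   vertex 2.8 3.9 2.7
   vertex 3.7 2.3 3.8
  endloop
 endfacet
 facet normal 0.965 -0.190 -0.183
  outer loop
   vertex 3.3 2.1 1.9
   vertex 3.7 2.3 3.8
   vertex 2.8 1.2 0.2
  endloop
 endfacet
 facet normal 0.839 0.398 -0.372
  outer loop
   vertex 3.3 2.1 1.9
   vertex 2.1 3.6 0.8
   vertex 2.8 3.9 2.7
  endloop
 endfacet
 facet normal 0.832 0.350 -0.430
  outer loop
   vertex 3.3 2.1 1.9
   vertex 2.8 1.2 0.2
   vertex 2.1 3.6 0.8
  endloop
 endfacet
 facet normal -0.697 0.221 0.682
  outer loop
   vertex 0.7 1.6 1.3
   vertex 2.8 3.9 2.7
   vertex 0.3 2.5 0.6
  endloop
 endfacet
 facet normal -0.684 0.196 0.703
  outer loop
   vertex 0.7 1.6 1.3
   vertex 2.7 1.4 3.3
   vertex 2.8 3.9 2.7
  endloop
 endfacet
 facet normal -0.442 -0.665 -0.602
  outer loop
   vertex 0.7 1.6 1.3
   vertex 0.3 2.5 0.6
   vertex 2.8 1.2 0.2
  endloop
 endfacet
 facet normal -0.157 -0.986 0.059
  outer loop
   vertex 0.7 1.6 1.3
   vertex 2.8 1.2 0.2
   vertex 2.7 1.4 3.3
  endloop
 endfacet
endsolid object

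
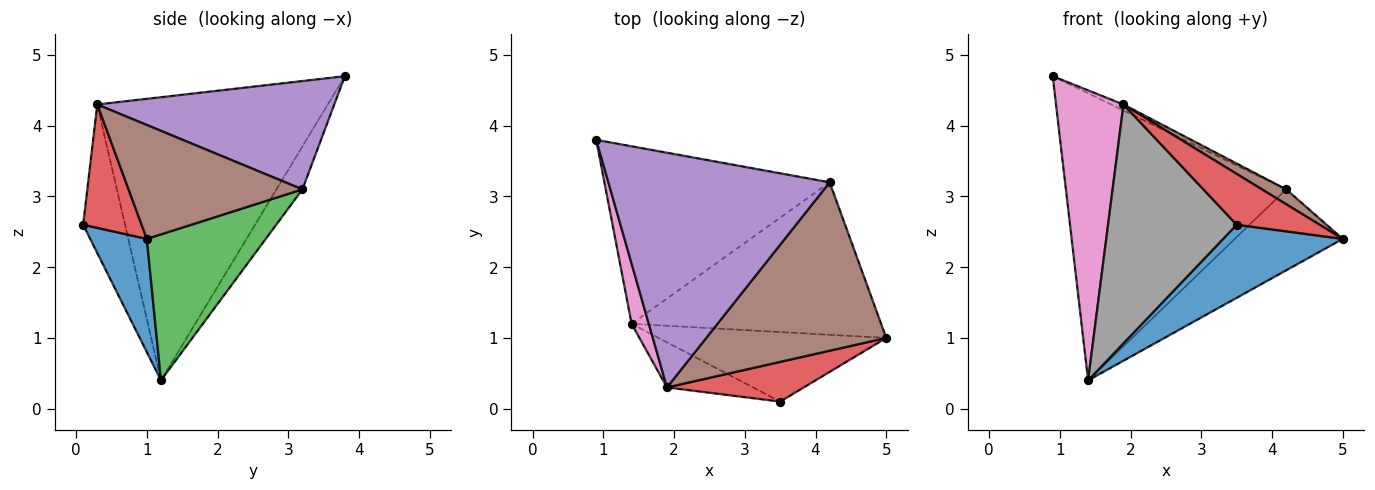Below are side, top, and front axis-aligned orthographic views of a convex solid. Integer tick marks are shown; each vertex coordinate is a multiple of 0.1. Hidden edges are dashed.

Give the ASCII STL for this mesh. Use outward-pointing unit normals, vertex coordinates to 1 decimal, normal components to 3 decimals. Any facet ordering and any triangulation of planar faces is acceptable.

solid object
 facet normal 0.324 -0.685 -0.652
  outer loop
   vertex 3.5 0.1 2.6
   vertex 1.4 1.2 0.4
   vertex 5.0 1.0 2.4
  endloop
 endfacet
 facet normal -0.100 0.846 -0.523
  outer loop
   vertex 4.2 3.2 3.1
   vertex 1.4 1.2 0.4
   vertex 0.9 3.8 4.7
  endloop
 endfacet
 facet normal 0.459 0.417 -0.785
  outer loop
   vertex 4.2 3.2 3.1
   vertex 5.0 1.0 2.4
   vertex 1.4 1.2 0.4
  endloop
 endfacet
 facet normal 0.485 -0.689 0.538
  outer loop
   vertex 1.9 0.3 4.3
   vertex 3.5 0.1 2.6
   vertex 5.0 1.0 2.4
  endloop
 endfacet
 facet normal 0.440 0.023 0.898
  outer loop
   vertex 1.9 0.3 4.3
   vertex 4.2 3.2 3.1
   vertex 0.9 3.8 4.7
  endloop
 endfacet
 facet normal 0.533 -0.074 0.843
  outer loop
   vertex 1.9 0.3 4.3
   vertex 5.0 1.0 2.4
   vertex 4.2 3.2 3.1
  endloop
 endfacet
 facet normal -0.958 -0.280 0.058
  outer loop
   vertex 1.9 0.3 4.3
   vertex 0.9 3.8 4.7
   vertex 1.4 1.2 0.4
  endloop
 endfacet
 facet normal -0.305 -0.936 -0.177
  outer loop
   vertex 1.9 0.3 4.3
   vertex 1.4 1.2 0.4
   vertex 3.5 0.1 2.6
  endloop
 endfacet
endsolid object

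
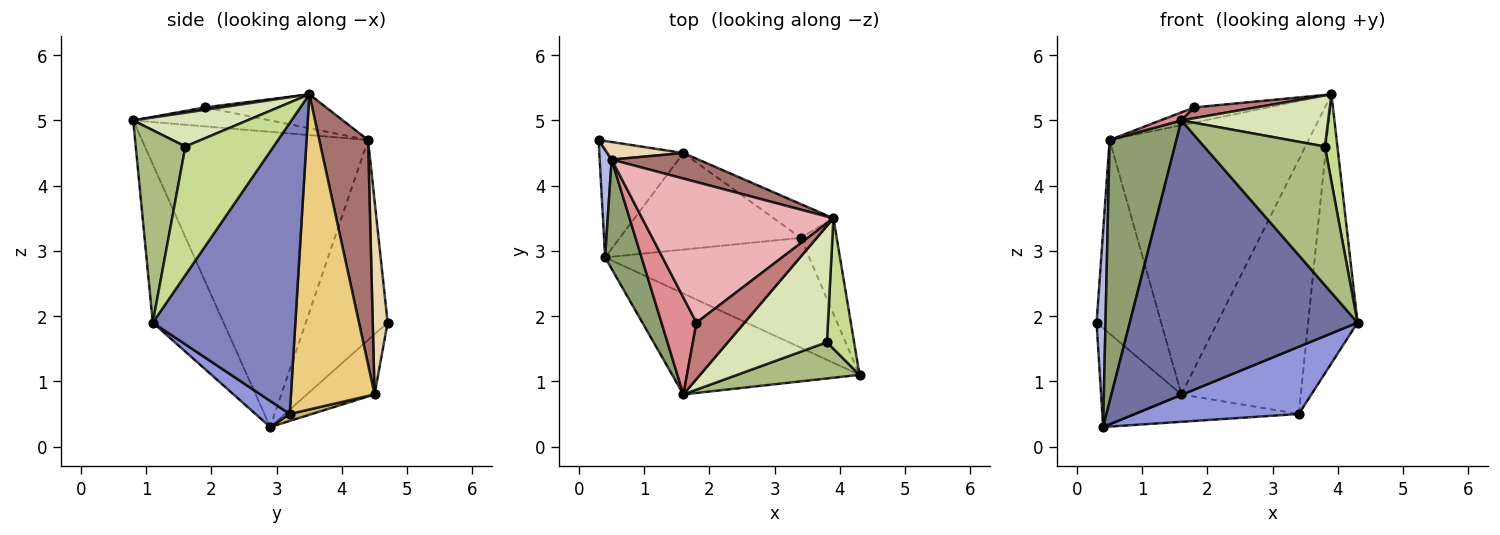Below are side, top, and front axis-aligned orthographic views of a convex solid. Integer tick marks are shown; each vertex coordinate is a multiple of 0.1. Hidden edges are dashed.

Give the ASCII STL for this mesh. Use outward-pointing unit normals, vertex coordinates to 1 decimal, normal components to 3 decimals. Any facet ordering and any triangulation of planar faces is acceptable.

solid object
 facet normal -0.280 -0.901 -0.331
  outer loop
   vertex 0.4 2.9 0.3
   vertex 4.3 1.1 1.9
   vertex 1.6 0.8 5.0
  endloop
 endfacet
 facet normal 0.939 0.325 -0.116
  outer loop
   vertex 3.4 3.2 0.5
   vertex 3.9 3.5 5.4
   vertex 4.3 1.1 1.9
  endloop
 endfacet
 facet normal 0.108 -0.519 -0.848
  outer loop
   vertex 3.4 3.2 0.5
   vertex 4.3 1.1 1.9
   vertex 0.4 2.9 0.3
  endloop
 endfacet
 facet normal -0.992 -0.108 0.059
  outer loop
   vertex 0.5 4.4 4.7
   vertex 0.3 4.7 1.9
   vertex 0.4 2.9 0.3
  endloop
 endfacet
 facet normal -0.952 -0.281 0.118
  outer loop
   vertex 0.5 4.4 4.7
   vertex 0.4 2.9 0.3
   vertex 1.6 0.8 5.0
  endloop
 endfacet
 facet normal 0.370 -0.899 0.235
  outer loop
   vertex 3.8 1.6 4.6
   vertex 1.6 0.8 5.0
   vertex 4.3 1.1 1.9
  endloop
 endfacet
 facet normal 0.969 -0.137 0.205
  outer loop
   vertex 3.8 1.6 4.6
   vertex 4.3 1.1 1.9
   vertex 3.9 3.5 5.4
  endloop
 endfacet
 facet normal 0.298 -0.384 0.874
  outer loop
   vertex 3.8 1.6 4.6
   vertex 3.9 3.5 5.4
   vertex 1.6 0.8 5.0
  endloop
 endfacet
 facet normal -0.479 0.568 -0.669
  outer loop
   vertex 1.6 4.5 0.8
   vertex 0.4 2.9 0.3
   vertex 0.3 4.7 1.9
  endloop
 endfacet
 facet normal 0.037 0.273 -0.961
  outer loop
   vertex 1.6 4.5 0.8
   vertex 3.4 3.2 0.5
   vertex 0.4 2.9 0.3
  endloop
 endfacet
 facet normal 0.570 0.814 -0.108
  outer loop
   vertex 1.6 4.5 0.8
   vertex 3.9 3.5 5.4
   vertex 3.4 3.2 0.5
  endloop
 endfacet
 facet normal 0.224 0.971 0.088
  outer loop
   vertex 1.6 4.5 0.8
   vertex 0.3 4.7 1.9
   vertex 0.5 4.4 4.7
  endloop
 endfacet
 facet normal 0.237 0.967 0.092
  outer loop
   vertex 1.6 4.5 0.8
   vertex 0.5 4.4 4.7
   vertex 3.9 3.5 5.4
  endloop
 endfacet
 facet normal 0.049 -0.187 0.981
  outer loop
   vertex 1.8 1.9 5.2
   vertex 1.6 0.8 5.0
   vertex 3.9 3.5 5.4
  endloop
 endfacet
 facet normal -0.477 -0.073 0.876
  outer loop
   vertex 1.8 1.9 5.2
   vertex 0.5 4.4 4.7
   vertex 1.6 0.8 5.0
  endloop
 endfacet
 facet normal -0.174 0.106 0.979
  outer loop
   vertex 1.8 1.9 5.2
   vertex 3.9 3.5 5.4
   vertex 0.5 4.4 4.7
  endloop
 endfacet
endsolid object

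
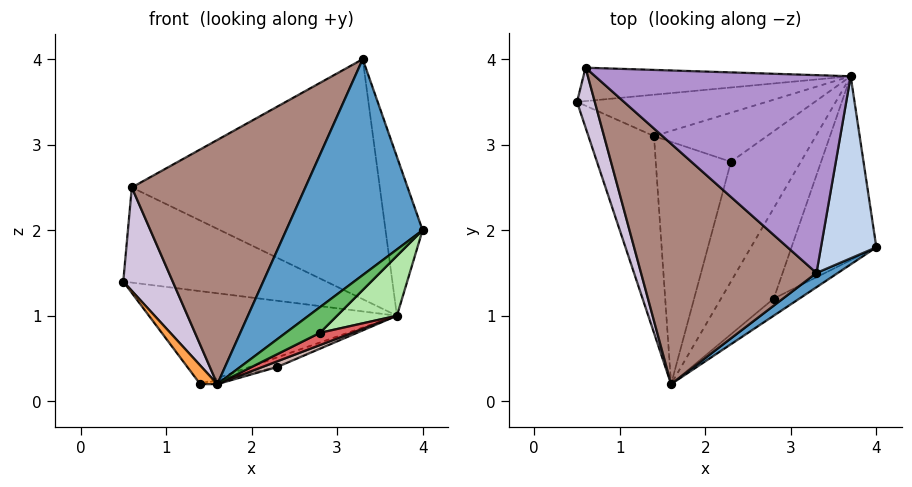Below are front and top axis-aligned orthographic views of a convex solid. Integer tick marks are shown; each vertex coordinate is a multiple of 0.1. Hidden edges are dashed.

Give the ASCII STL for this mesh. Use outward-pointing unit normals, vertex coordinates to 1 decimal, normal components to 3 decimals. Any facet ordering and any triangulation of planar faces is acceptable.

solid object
 facet normal 0.524 -0.850 0.056
  outer loop
   vertex 3.3 1.5 4.0
   vertex 1.6 0.2 0.2
   vertex 4.0 1.8 2.0
  endloop
 endfacet
 facet normal 0.882 0.310 0.355
  outer loop
   vertex 3.7 3.8 1.0
   vertex 3.3 1.5 4.0
   vertex 4.0 1.8 2.0
  endloop
 endfacet
 facet normal -0.808 -0.056 -0.587
  outer loop
   vertex 1.4 3.1 0.2
   vertex 1.6 0.2 0.2
   vertex 0.5 3.5 1.4
  endloop
 endfacet
 facet normal -0.135 0.905 -0.403
  outer loop
   vertex 1.4 3.1 0.2
   vertex 0.5 3.5 1.4
   vertex 3.7 3.8 1.0
  endloop
 endfacet
 facet normal 0.697 -0.597 -0.398
  outer loop
   vertex 2.8 1.2 0.8
   vertex 4.0 1.8 2.0
   vertex 1.6 0.2 0.2
  endloop
 endfacet
 facet normal 0.742 -0.208 -0.638
  outer loop
   vertex 2.8 1.2 0.8
   vertex 3.7 3.8 1.0
   vertex 4.0 1.8 2.0
  endloop
 endfacet
 facet normal 0.519 -0.114 -0.847
  outer loop
   vertex 2.8 1.2 0.8
   vertex 1.6 0.2 0.2
   vertex 3.7 3.8 1.0
  endloop
 endfacet
 facet normal -0.129 0.936 -0.329
  outer loop
   vertex 0.6 3.9 2.5
   vertex 3.7 3.8 1.0
   vertex 0.5 3.5 1.4
  endloop
 endfacet
 facet normal 0.316 0.732 0.603
  outer loop
   vertex 0.6 3.9 2.5
   vertex 3.3 1.5 4.0
   vertex 3.7 3.8 1.0
  endloop
 endfacet
 facet normal -0.899 -0.379 0.220
  outer loop
   vertex 0.6 3.9 2.5
   vertex 0.5 3.5 1.4
   vertex 1.6 0.2 0.2
  endloop
 endfacet
 facet normal -0.715 -0.498 0.490
  outer loop
   vertex 0.6 3.9 2.5
   vertex 1.6 0.2 0.2
   vertex 3.3 1.5 4.0
  endloop
 endfacet
 facet normal 0.419 -0.043 -0.907
  outer loop
   vertex 2.3 2.8 0.4
   vertex 3.7 3.8 1.0
   vertex 1.6 0.2 0.2
  endloop
 endfacet
 facet normal 0.222 0.015 -0.975
  outer loop
   vertex 2.3 2.8 0.4
   vertex 1.6 0.2 0.2
   vertex 1.4 3.1 0.2
  endloop
 endfacet
 facet normal 0.272 0.186 -0.944
  outer loop
   vertex 2.3 2.8 0.4
   vertex 1.4 3.1 0.2
   vertex 3.7 3.8 1.0
  endloop
 endfacet
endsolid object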